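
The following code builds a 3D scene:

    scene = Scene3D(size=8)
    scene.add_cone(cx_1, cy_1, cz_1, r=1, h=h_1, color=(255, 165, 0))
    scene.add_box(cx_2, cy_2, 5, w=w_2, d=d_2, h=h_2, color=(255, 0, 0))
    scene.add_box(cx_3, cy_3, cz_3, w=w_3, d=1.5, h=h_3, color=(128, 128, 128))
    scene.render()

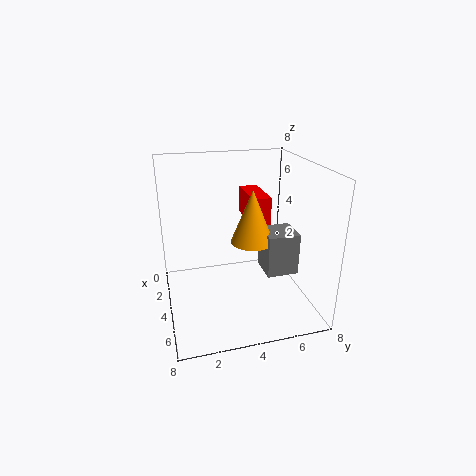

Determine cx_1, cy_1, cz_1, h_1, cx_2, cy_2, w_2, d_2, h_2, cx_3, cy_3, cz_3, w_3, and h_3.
cx_1 = 6.5; cy_1 = 4; cz_1 = 5; h_1 = 2.5; cx_2 = 2.5; cy_2 = 4.5; w_2 = 2.5; d_2 = 1; h_2 = 1.5; cx_3 = 6; cy_3 = 4.5; cz_3 = 3.5; w_3 = 1.5; h_3 = 2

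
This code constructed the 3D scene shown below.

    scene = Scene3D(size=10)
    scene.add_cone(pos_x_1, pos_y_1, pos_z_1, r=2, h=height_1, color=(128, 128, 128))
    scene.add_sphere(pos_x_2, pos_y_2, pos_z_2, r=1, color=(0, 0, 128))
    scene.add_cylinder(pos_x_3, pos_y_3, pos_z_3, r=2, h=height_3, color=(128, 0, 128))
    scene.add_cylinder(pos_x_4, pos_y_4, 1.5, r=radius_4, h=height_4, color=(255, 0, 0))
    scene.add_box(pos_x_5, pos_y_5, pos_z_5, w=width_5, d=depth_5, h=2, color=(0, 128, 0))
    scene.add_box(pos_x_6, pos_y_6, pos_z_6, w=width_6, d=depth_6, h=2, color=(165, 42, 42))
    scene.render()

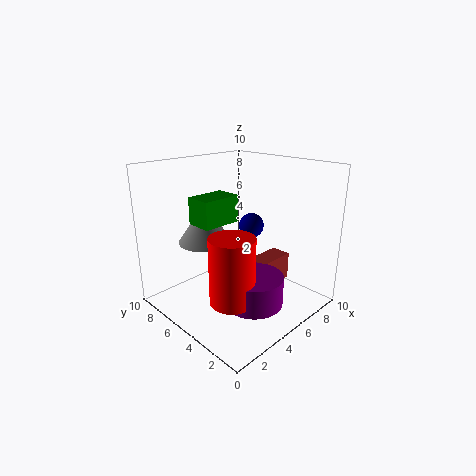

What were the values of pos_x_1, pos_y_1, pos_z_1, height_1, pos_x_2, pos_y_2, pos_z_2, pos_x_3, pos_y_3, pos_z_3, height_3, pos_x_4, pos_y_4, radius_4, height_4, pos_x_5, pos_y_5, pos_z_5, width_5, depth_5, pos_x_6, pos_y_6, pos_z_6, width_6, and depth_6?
pos_x_1 = 4.5; pos_y_1 = 8; pos_z_1 = 4; height_1 = 3; pos_x_2 = 8.5; pos_y_2 = 7; pos_z_2 = 4.5; pos_x_3 = 4.5; pos_y_3 = 3; pos_z_3 = 1; height_3 = 2; pos_x_4 = 3; pos_y_4 = 3.5; radius_4 = 1.5; height_4 = 4.5; pos_x_5 = 3.5; pos_y_5 = 6.5; pos_z_5 = 5.5; width_5 = 3; depth_5 = 2; pos_x_6 = 6; pos_y_6 = 3.5; pos_z_6 = 1; width_6 = 3; depth_6 = 1.5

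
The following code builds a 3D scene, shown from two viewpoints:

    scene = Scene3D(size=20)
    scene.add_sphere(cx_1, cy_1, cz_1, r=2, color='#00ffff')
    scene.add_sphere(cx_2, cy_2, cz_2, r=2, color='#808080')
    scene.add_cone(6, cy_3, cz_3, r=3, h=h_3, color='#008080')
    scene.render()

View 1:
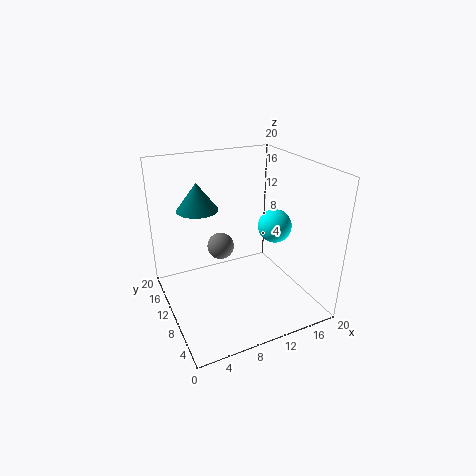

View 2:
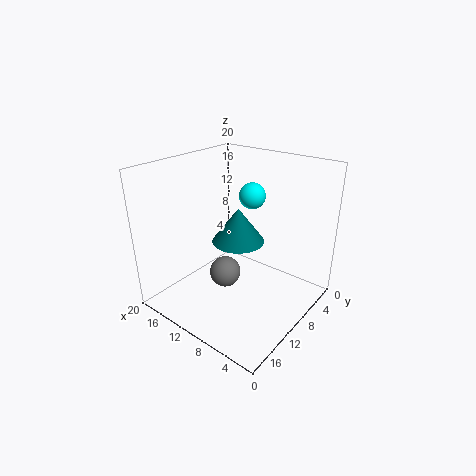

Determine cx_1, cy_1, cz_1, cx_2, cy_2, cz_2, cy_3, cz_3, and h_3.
cx_1 = 12; cy_1 = 4; cz_1 = 14; cx_2 = 9; cy_2 = 14; cz_2 = 7; cy_3 = 15; cz_3 = 13; h_3 = 4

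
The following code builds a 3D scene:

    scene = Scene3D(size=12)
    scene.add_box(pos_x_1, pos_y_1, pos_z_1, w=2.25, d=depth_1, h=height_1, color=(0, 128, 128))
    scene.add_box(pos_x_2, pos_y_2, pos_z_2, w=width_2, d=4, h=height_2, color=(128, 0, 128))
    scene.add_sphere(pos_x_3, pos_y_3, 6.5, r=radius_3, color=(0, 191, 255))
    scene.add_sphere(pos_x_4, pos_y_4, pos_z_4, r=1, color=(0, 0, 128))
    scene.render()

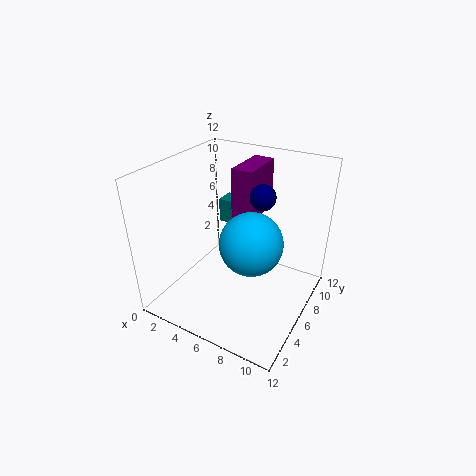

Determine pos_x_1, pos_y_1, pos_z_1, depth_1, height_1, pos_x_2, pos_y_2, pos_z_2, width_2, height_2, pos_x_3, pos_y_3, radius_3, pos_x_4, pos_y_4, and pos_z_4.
pos_x_1 = 2.25
pos_y_1 = 9
pos_z_1 = 5.25
depth_1 = 1.75
height_1 = 2.25
pos_x_2 = 5.25
pos_y_2 = 6.25
pos_z_2 = 7.5
width_2 = 1.75
height_2 = 4.25
pos_x_3 = 7.75
pos_y_3 = 5
radius_3 = 2.5
pos_x_4 = 8
pos_y_4 = 6.25
pos_z_4 = 10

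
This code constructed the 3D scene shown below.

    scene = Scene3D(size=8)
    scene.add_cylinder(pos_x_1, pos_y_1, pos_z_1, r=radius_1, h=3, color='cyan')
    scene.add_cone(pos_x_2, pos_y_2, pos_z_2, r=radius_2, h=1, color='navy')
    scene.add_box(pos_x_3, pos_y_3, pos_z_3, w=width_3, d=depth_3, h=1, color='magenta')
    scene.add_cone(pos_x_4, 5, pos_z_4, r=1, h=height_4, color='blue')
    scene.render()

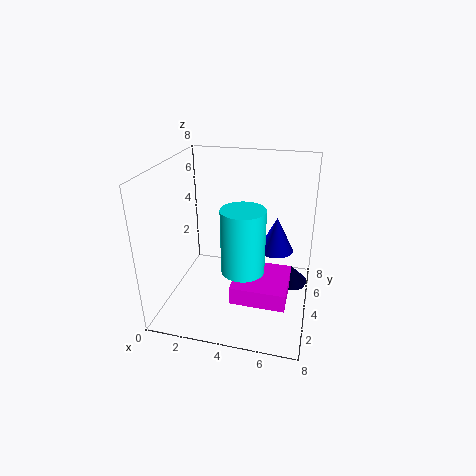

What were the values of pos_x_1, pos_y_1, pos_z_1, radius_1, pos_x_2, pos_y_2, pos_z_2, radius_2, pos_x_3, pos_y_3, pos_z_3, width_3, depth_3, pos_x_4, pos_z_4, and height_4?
pos_x_1 = 5
pos_y_1 = 1
pos_z_1 = 4
radius_1 = 1
pos_x_2 = 7
pos_y_2 = 5
pos_z_2 = 1
radius_2 = 1
pos_x_3 = 4
pos_y_3 = 2
pos_z_3 = 1
width_3 = 3
depth_3 = 3
pos_x_4 = 6
pos_z_4 = 3
height_4 = 2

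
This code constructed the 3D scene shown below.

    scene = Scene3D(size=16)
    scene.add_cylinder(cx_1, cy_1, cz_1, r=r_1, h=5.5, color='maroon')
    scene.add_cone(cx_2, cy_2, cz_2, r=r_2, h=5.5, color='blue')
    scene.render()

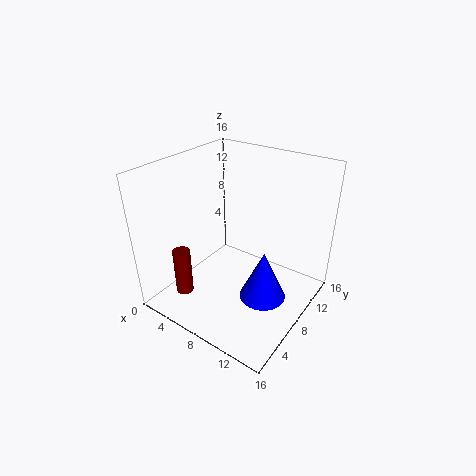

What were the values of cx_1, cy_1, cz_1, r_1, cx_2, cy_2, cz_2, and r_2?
cx_1 = 3, cy_1 = 4, cz_1 = 1, r_1 = 1, cx_2 = 12, cy_2 = 7, cz_2 = 2.5, r_2 = 2.5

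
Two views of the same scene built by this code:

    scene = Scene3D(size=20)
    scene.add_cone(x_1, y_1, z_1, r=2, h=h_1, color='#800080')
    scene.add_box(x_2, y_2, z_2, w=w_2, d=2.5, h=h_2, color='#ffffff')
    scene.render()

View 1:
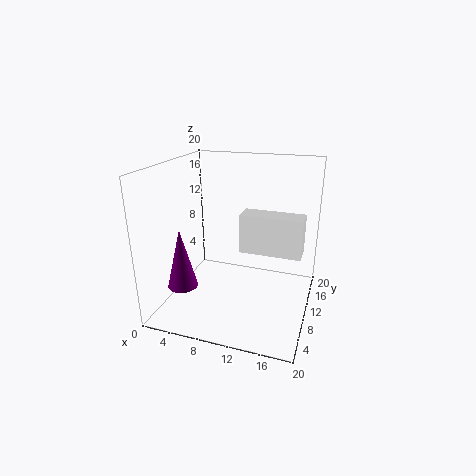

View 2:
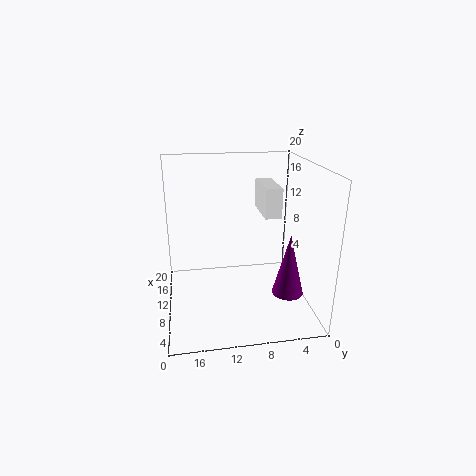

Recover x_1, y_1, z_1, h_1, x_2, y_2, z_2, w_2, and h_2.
x_1 = 4; y_1 = 4.5; z_1 = 4.5; h_1 = 8; x_2 = 12.5; y_2 = 3; z_2 = 11.5; w_2 = 7; h_2 = 4.5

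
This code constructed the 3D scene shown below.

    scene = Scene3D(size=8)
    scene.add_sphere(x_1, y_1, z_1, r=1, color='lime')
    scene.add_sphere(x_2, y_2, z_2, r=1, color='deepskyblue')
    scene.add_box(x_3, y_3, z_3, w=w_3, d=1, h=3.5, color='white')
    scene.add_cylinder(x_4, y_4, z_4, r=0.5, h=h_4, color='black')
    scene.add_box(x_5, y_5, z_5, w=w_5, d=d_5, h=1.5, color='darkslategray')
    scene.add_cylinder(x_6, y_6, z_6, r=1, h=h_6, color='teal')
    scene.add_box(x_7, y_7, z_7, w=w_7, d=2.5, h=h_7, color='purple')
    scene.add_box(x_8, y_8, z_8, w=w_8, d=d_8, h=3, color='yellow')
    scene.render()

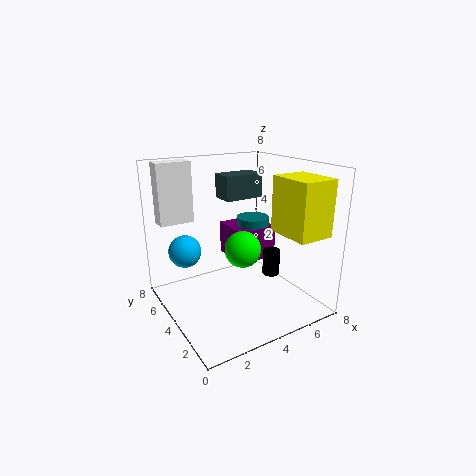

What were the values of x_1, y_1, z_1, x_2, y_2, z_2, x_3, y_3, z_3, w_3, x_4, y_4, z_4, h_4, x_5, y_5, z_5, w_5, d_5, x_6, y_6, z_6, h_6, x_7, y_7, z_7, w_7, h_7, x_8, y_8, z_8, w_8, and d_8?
x_1 = 4, y_1 = 3.5, z_1 = 3.5, x_2 = 2, y_2 = 7, z_2 = 2.5, x_3 = 0.5, y_3 = 6.5, z_3 = 4.5, w_3 = 2, x_4 = 6, y_4 = 3.5, z_4 = 1.5, h_4 = 1.5, x_5 = 4.5, y_5 = 6, z_5 = 5.5, w_5 = 2.5, d_5 = 1.5, x_6 = 6, y_6 = 5.5, z_6 = 3, h_6 = 1.5, x_7 = 4.5, y_7 = 4.5, z_7 = 2, w_7 = 2.5, h_7 = 2, x_8 = 5.5, y_8 = 0.5, z_8 = 4.5, w_8 = 2, d_8 = 2.5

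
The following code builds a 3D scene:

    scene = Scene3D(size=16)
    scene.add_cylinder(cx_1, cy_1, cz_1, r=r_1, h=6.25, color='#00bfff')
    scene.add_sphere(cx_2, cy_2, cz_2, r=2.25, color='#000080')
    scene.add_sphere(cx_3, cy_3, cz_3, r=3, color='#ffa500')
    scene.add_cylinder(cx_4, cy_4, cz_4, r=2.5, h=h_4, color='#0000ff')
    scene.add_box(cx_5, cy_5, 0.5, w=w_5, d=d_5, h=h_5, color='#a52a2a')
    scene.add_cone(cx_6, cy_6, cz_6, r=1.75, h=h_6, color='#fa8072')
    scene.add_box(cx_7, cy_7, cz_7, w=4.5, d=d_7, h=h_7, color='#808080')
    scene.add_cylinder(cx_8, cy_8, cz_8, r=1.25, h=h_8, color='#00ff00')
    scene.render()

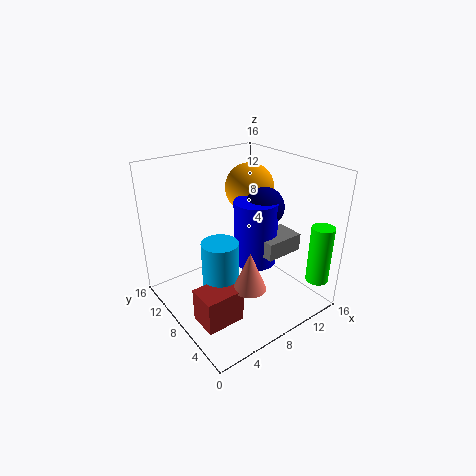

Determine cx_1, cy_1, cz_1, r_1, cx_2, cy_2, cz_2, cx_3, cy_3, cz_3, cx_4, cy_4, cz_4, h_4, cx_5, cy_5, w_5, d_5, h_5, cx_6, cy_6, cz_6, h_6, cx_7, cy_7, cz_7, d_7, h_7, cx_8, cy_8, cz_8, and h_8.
cx_1 = 5.25; cy_1 = 7.5; cz_1 = 2.25; r_1 = 2; cx_2 = 11.75; cy_2 = 8; cz_2 = 10.75; cx_3 = 12.75; cy_3 = 12; cz_3 = 11.75; cx_4 = 10.5; cy_4 = 8; cz_4 = 4.25; h_4 = 7.5; cx_5 = 1.5; cy_5 = 4; w_5 = 4.25; d_5 = 3.25; h_5 = 3.75; cx_6 = 6.75; cy_6 = 4.25; cz_6 = 4; h_6 = 4.25; cx_7 = 9.75; cy_7 = 4.5; cz_7 = 6; d_7 = 3.25; h_7 = 2; cx_8 = 14.25; cy_8 = 1.5; cz_8 = 3.5; h_8 = 6.5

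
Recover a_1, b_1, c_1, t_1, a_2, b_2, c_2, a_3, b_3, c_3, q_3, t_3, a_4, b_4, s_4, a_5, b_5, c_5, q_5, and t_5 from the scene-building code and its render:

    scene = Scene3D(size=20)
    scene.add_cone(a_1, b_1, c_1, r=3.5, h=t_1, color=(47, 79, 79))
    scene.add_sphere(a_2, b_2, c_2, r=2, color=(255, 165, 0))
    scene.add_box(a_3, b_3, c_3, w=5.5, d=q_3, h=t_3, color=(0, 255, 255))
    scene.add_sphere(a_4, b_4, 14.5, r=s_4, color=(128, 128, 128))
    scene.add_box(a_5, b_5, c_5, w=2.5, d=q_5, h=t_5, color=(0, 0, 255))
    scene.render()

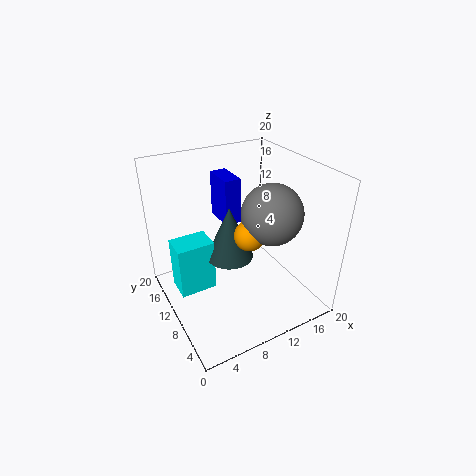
a_1 = 10
b_1 = 12.5
c_1 = 5.5
t_1 = 8
a_2 = 10
b_2 = 7
c_2 = 12
a_3 = 2
b_3 = 12.5
c_3 = 0.5
q_3 = 4
t_3 = 8
a_4 = 13
b_4 = 6.5
s_4 = 4
a_5 = 10.5
b_5 = 14.5
c_5 = 9.5
q_5 = 5
t_5 = 7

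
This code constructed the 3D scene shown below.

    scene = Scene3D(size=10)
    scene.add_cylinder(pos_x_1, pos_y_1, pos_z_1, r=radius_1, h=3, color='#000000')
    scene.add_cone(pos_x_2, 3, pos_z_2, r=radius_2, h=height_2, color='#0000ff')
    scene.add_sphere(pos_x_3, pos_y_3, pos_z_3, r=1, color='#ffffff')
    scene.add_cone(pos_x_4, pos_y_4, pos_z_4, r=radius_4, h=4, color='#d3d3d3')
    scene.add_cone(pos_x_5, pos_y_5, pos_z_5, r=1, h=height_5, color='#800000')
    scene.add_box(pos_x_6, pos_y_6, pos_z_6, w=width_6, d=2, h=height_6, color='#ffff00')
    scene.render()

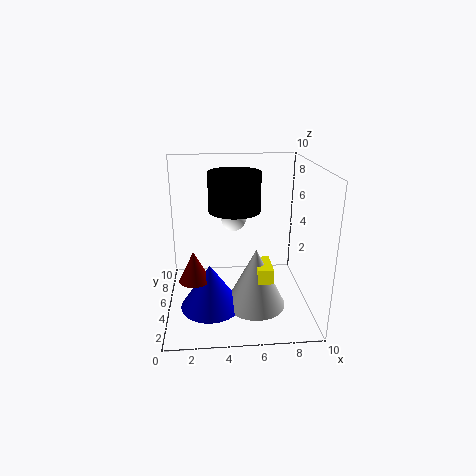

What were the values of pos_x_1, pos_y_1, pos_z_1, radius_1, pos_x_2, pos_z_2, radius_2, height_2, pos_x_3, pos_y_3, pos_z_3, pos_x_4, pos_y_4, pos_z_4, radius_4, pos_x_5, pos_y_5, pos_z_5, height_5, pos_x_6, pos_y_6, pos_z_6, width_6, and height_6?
pos_x_1 = 5, pos_y_1 = 8, pos_z_1 = 6, radius_1 = 2, pos_x_2 = 3, pos_z_2 = 1, radius_2 = 2, height_2 = 3, pos_x_3 = 5, pos_y_3 = 9, pos_z_3 = 5, pos_x_4 = 6, pos_y_4 = 3, pos_z_4 = 1, radius_4 = 2, pos_x_5 = 2, pos_y_5 = 3, pos_z_5 = 3, height_5 = 2, pos_x_6 = 6, pos_y_6 = 2, pos_z_6 = 3, width_6 = 1, height_6 = 1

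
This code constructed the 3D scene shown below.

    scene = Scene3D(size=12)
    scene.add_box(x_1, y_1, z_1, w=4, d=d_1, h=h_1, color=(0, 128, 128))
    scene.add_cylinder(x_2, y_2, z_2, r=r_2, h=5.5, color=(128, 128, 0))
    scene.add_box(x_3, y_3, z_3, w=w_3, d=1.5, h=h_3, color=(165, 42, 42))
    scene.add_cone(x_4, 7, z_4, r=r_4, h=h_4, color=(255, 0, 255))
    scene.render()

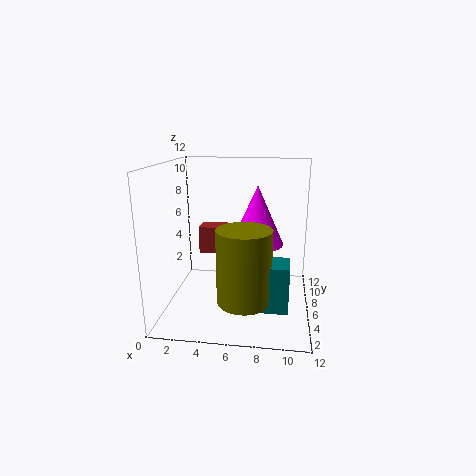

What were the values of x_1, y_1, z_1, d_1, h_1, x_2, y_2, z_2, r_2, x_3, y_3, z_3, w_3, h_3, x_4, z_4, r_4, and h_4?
x_1 = 6.25
y_1 = 1.25
z_1 = 2
d_1 = 2.25
h_1 = 3.5
x_2 = 7
y_2 = 2
z_2 = 2.5
r_2 = 2
x_3 = 3.5
y_3 = 3
z_3 = 5.75
w_3 = 2.75
h_3 = 2
x_4 = 7.5
z_4 = 5.25
r_4 = 2.25
h_4 = 5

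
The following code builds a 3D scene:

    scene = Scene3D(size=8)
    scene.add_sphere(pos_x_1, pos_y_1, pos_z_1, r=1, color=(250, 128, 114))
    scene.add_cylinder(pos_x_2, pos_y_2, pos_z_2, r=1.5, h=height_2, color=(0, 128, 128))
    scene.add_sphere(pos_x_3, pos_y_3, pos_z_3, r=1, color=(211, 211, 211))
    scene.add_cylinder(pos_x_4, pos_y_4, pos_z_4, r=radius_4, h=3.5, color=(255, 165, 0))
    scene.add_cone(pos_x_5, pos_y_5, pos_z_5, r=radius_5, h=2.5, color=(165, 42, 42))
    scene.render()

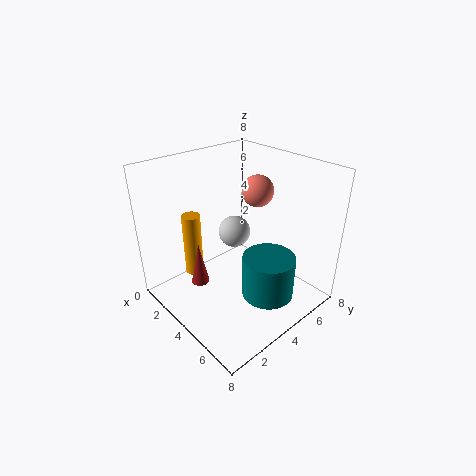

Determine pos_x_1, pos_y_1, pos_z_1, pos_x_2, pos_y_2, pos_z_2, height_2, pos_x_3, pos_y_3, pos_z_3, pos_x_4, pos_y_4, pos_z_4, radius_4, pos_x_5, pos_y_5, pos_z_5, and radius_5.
pos_x_1 = 2.5; pos_y_1 = 7; pos_z_1 = 5.5; pos_x_2 = 5.5; pos_y_2 = 5; pos_z_2 = 0.5; height_2 = 2.5; pos_x_3 = 2; pos_y_3 = 5.5; pos_z_3 = 3; pos_x_4 = 2.5; pos_y_4 = 2; pos_z_4 = 2; radius_4 = 0.5; pos_x_5 = 3; pos_y_5 = 2; pos_z_5 = 1.5; radius_5 = 0.5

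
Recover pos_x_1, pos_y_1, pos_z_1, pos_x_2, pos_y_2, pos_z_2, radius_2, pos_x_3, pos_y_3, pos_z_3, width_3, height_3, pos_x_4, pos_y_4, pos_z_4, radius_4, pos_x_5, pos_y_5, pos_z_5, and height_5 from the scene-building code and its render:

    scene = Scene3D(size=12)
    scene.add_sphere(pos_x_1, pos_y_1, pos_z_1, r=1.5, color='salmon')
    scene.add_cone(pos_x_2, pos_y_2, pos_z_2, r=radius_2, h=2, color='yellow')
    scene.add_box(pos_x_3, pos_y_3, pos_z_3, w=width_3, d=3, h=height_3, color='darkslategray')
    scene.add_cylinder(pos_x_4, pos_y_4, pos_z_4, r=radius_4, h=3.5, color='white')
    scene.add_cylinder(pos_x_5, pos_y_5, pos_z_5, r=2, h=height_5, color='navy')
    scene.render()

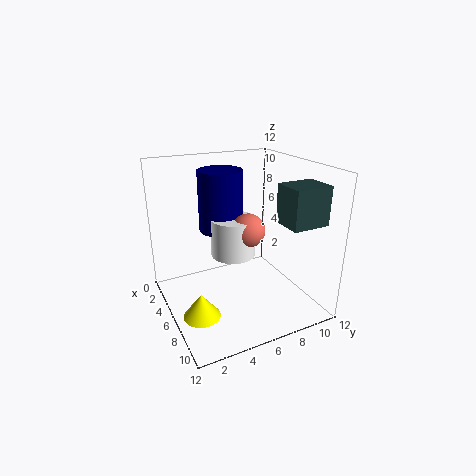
pos_x_1 = 5; pos_y_1 = 7.5; pos_z_1 = 6; pos_x_2 = 7.5; pos_y_2 = 2; pos_z_2 = 0.5; radius_2 = 1.5; pos_x_3 = 8.5; pos_y_3 = 8; pos_z_3 = 8; width_3 = 2.5; height_3 = 3; pos_x_4 = 4; pos_y_4 = 6.5; pos_z_4 = 3.5; radius_4 = 2; pos_x_5 = 2.5; pos_y_5 = 6; pos_z_5 = 5.5; height_5 = 5.5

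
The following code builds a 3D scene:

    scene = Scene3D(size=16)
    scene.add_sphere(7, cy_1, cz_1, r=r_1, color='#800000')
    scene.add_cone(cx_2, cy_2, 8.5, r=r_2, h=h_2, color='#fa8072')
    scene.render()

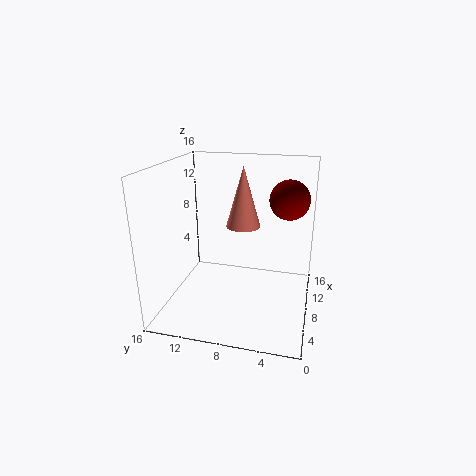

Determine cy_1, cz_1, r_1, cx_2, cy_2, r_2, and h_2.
cy_1 = 2.5, cz_1 = 13, r_1 = 2, cx_2 = 10.5, cy_2 = 8, r_2 = 2, h_2 = 7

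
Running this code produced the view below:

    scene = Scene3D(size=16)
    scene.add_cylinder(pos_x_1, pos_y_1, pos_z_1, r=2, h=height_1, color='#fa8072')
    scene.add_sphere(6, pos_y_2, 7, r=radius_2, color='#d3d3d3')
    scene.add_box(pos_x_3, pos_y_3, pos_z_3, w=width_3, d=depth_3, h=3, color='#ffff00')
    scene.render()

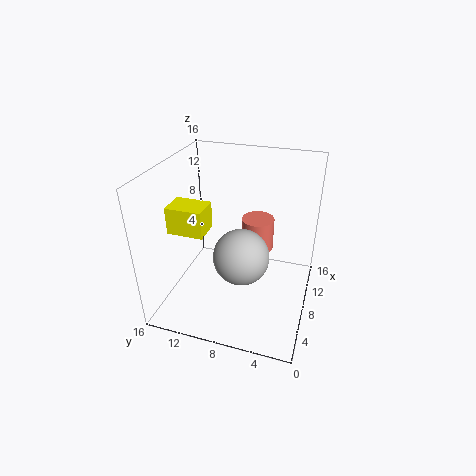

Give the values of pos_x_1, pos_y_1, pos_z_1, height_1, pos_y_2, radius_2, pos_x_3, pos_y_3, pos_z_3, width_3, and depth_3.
pos_x_1 = 13; pos_y_1 = 7; pos_z_1 = 4; height_1 = 4; pos_y_2 = 7; radius_2 = 3; pos_x_3 = 5; pos_y_3 = 11; pos_z_3 = 9; width_3 = 3; depth_3 = 4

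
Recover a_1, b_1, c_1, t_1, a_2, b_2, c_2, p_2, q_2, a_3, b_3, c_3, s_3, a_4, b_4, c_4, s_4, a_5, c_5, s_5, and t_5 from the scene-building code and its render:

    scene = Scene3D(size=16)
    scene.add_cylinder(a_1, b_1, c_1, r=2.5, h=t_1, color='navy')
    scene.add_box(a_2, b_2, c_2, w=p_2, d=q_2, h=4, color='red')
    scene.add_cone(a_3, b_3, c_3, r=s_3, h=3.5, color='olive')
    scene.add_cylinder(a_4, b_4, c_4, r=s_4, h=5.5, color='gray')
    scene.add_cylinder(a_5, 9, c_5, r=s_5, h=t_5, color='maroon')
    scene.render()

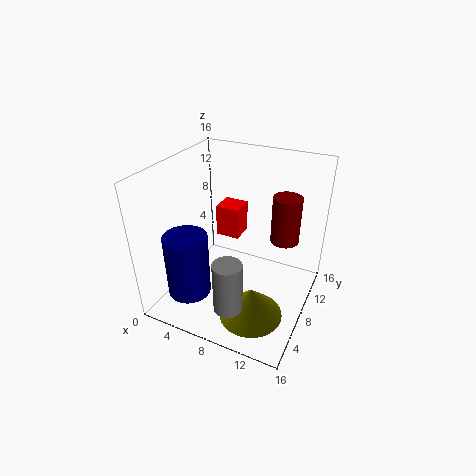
a_1 = 3
b_1 = 5
c_1 = 1
t_1 = 7.5
a_2 = 3
b_2 = 12
c_2 = 5
p_2 = 3
q_2 = 3
a_3 = 11
b_3 = 5
c_3 = 0.5
s_3 = 3.5
a_4 = 9.5
b_4 = 2.5
c_4 = 3
s_4 = 1.5
a_5 = 13
c_5 = 8.5
s_5 = 1.5
t_5 = 5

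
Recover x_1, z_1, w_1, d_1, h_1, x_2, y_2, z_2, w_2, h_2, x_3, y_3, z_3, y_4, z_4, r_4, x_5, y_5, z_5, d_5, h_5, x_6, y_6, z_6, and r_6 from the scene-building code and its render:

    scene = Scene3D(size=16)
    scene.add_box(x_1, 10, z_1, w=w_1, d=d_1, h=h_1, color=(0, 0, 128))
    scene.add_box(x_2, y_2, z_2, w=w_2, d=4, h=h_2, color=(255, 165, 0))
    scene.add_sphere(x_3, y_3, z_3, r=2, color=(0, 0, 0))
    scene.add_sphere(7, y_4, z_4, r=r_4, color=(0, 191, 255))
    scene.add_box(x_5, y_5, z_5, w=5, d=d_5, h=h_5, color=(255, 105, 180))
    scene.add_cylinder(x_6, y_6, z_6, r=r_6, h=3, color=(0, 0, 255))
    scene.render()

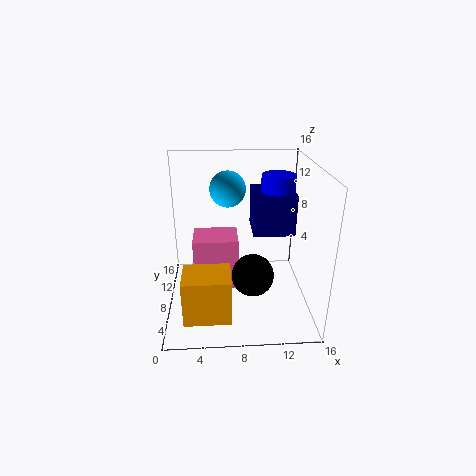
x_1 = 10, z_1 = 7, w_1 = 5, d_1 = 5, h_1 = 5, x_2 = 2, y_2 = 2, z_2 = 1, w_2 = 5, h_2 = 5, x_3 = 9, y_3 = 2, z_3 = 7, y_4 = 10, z_4 = 13, r_4 = 2, x_5 = 3, y_5 = 7, z_5 = 2, d_5 = 4, h_5 = 6, x_6 = 13, y_6 = 12, z_6 = 11, r_6 = 2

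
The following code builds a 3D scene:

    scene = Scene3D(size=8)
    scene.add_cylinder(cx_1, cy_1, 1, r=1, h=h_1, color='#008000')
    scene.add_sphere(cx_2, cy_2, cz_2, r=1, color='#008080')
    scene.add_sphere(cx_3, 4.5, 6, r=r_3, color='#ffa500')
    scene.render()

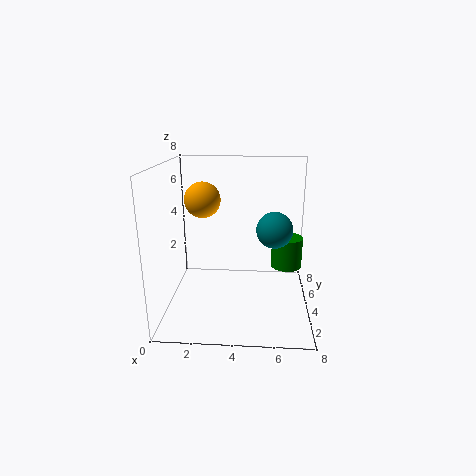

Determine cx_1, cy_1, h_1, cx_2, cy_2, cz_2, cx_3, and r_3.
cx_1 = 7; cy_1 = 7; h_1 = 2; cx_2 = 6; cy_2 = 4; cz_2 = 4.5; cx_3 = 2; r_3 = 1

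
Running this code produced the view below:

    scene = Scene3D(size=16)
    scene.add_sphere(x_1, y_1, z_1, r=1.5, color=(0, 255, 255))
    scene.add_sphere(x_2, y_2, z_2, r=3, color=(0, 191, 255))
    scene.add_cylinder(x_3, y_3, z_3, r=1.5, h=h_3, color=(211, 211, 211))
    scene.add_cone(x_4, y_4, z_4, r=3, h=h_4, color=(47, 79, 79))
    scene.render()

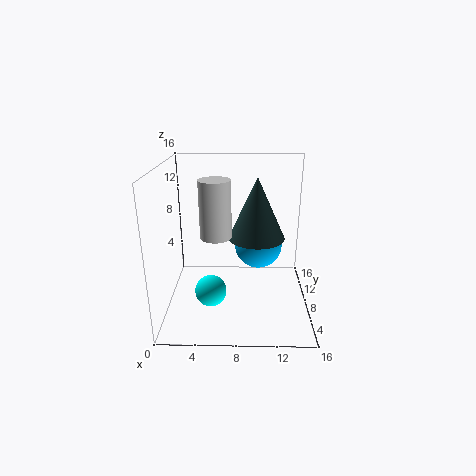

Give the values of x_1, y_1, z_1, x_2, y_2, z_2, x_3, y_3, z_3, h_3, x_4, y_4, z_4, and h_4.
x_1 = 5.5
y_1 = 2
z_1 = 5
x_2 = 10.5
y_2 = 13
z_2 = 5
x_3 = 6
y_3 = 3.5
z_3 = 10
h_3 = 5.5
x_4 = 10
y_4 = 7
z_4 = 8.5
h_4 = 6.5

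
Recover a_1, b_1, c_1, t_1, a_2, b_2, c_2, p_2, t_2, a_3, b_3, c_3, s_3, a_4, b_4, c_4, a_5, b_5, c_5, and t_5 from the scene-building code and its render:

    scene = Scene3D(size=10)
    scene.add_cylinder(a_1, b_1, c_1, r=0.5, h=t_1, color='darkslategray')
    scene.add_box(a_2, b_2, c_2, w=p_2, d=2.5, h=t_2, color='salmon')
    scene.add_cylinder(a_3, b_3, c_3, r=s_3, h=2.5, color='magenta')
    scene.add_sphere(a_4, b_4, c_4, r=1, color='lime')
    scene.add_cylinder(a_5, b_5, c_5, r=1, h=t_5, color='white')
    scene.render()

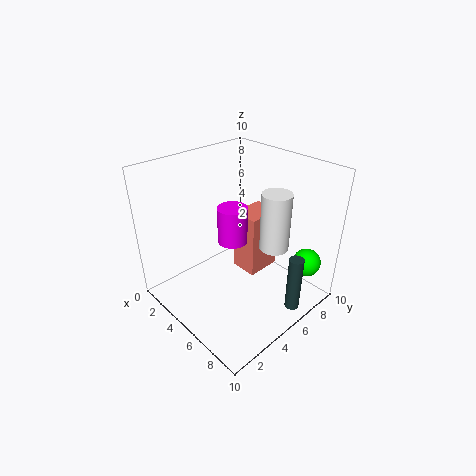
a_1 = 9
b_1 = 6.5
c_1 = 0.5
t_1 = 4
a_2 = 4
b_2 = 5.5
c_2 = 2
p_2 = 2
t_2 = 4.5
a_3 = 5
b_3 = 4.5
c_3 = 5
s_3 = 1
a_4 = 8.5
b_4 = 8.5
c_4 = 3
a_5 = 7
b_5 = 6.5
c_5 = 4.5
t_5 = 4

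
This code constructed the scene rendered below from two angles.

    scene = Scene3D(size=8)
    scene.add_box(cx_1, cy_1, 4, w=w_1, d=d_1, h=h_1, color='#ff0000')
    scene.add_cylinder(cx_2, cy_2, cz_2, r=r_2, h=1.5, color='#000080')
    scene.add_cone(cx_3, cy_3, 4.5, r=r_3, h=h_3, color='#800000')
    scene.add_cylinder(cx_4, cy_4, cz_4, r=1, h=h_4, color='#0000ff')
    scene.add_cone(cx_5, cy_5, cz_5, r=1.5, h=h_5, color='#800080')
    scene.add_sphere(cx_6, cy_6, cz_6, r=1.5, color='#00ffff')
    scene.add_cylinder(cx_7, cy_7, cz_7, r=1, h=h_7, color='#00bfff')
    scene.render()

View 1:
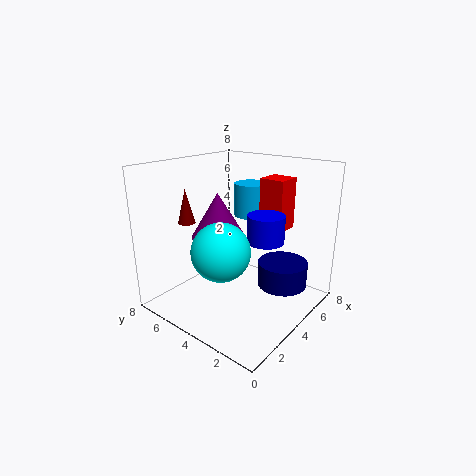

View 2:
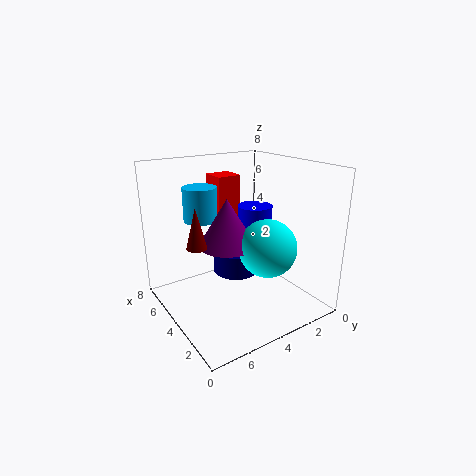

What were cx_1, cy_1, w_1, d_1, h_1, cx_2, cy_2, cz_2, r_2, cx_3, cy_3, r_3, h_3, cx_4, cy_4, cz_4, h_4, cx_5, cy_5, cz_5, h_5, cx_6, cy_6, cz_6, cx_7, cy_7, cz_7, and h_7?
cx_1 = 6; cy_1 = 2.5; w_1 = 1.5; d_1 = 1.5; h_1 = 3; cx_2 = 6.5; cy_2 = 2.5; cz_2 = 0.5; r_2 = 1.5; cx_3 = 3; cy_3 = 7; r_3 = 0.5; h_3 = 2; cx_4 = 4.5; cy_4 = 2.5; cz_4 = 4; h_4 = 1.5; cx_5 = 3.5; cy_5 = 5; cz_5 = 4; h_5 = 2.5; cx_6 = 2; cy_6 = 3.5; cz_6 = 4; cx_7 = 6.5; cy_7 = 5; cz_7 = 4.5; h_7 = 2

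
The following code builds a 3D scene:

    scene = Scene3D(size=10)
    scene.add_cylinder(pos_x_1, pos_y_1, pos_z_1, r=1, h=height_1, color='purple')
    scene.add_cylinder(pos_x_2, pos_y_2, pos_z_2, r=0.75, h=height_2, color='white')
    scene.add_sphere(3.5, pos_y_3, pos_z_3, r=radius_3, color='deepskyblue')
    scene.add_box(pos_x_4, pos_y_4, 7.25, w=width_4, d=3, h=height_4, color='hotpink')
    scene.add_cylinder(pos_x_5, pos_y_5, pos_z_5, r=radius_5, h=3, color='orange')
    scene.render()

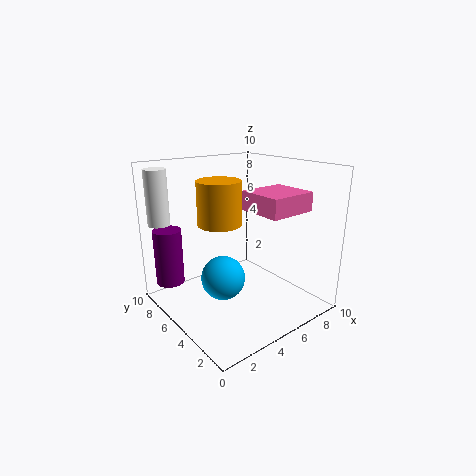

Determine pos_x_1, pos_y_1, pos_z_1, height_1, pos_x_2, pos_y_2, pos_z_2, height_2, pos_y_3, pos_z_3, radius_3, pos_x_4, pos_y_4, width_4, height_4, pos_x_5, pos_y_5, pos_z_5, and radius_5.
pos_x_1 = 1.25; pos_y_1 = 8.25; pos_z_1 = 1.5; height_1 = 4; pos_x_2 = 0.75; pos_y_2 = 8.25; pos_z_2 = 6; height_2 = 3.75; pos_y_3 = 4.75; pos_z_3 = 2.5; radius_3 = 1.5; pos_x_4 = 4.75; pos_y_4 = 1.25; width_4 = 3.25; height_4 = 1.25; pos_x_5 = 4; pos_y_5 = 5.75; pos_z_5 = 6; radius_5 = 1.5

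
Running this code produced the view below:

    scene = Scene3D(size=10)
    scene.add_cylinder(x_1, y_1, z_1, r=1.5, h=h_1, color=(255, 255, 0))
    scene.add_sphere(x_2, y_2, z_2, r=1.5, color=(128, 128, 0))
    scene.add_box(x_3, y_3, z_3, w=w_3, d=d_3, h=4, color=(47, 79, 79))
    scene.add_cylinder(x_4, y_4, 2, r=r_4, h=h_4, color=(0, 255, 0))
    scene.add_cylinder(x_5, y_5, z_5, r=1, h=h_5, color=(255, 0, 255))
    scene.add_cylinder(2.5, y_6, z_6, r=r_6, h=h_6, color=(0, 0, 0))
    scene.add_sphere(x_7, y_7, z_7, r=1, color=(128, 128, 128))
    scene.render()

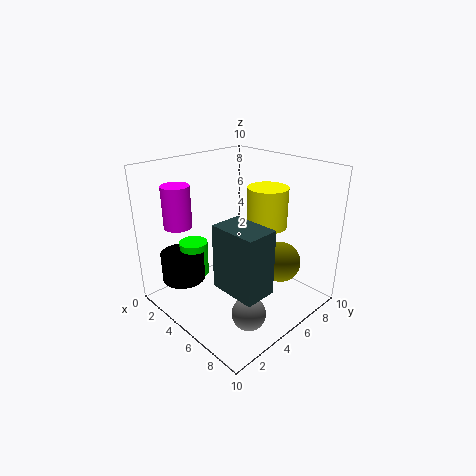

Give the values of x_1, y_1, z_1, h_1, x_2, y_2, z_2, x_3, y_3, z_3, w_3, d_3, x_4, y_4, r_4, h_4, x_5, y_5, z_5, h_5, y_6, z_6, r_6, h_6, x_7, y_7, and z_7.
x_1 = 5, y_1 = 8, z_1 = 5, h_1 = 3, x_2 = 6.5, y_2 = 8, z_2 = 2.5, x_3 = 6.5, y_3 = 1.5, z_3 = 3.5, w_3 = 3, d_3 = 2, x_4 = 2.5, y_4 = 3, r_4 = 1, h_4 = 2.5, x_5 = 1.5, y_5 = 2.5, z_5 = 5.5, h_5 = 3, y_6 = 2, z_6 = 2, r_6 = 1.5, h_6 = 2, x_7 = 9, y_7 = 2, z_7 = 2.5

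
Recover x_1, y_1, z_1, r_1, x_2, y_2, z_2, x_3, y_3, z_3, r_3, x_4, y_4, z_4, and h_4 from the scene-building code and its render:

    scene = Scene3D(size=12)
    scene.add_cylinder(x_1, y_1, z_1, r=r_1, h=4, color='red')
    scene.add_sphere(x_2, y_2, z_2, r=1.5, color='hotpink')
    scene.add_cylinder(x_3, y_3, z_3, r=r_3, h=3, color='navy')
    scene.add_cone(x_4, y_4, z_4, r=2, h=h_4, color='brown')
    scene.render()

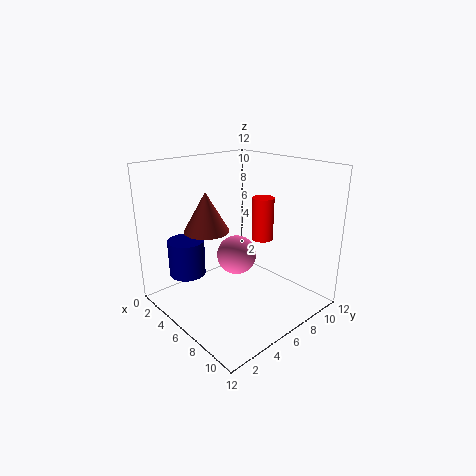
x_1 = 5; y_1 = 10; z_1 = 4.5; r_1 = 1; x_2 = 7.5; y_2 = 4.5; z_2 = 5.5; x_3 = 3.5; y_3 = 2.5; z_3 = 3; r_3 = 1.5; x_4 = 3; y_4 = 5; z_4 = 6; h_4 = 3.5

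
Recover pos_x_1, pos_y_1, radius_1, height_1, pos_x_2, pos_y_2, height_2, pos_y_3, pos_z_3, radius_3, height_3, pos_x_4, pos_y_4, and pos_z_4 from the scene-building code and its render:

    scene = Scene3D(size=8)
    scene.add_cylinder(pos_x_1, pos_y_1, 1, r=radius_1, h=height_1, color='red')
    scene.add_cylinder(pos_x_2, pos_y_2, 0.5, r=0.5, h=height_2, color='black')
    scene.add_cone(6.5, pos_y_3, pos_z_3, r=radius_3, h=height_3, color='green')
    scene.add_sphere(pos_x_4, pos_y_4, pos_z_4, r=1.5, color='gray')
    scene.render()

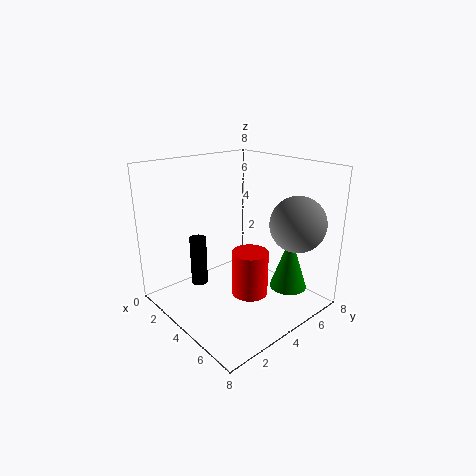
pos_x_1 = 5, pos_y_1 = 4, radius_1 = 1, height_1 = 2.5, pos_x_2 = 1.5, pos_y_2 = 3, height_2 = 3, pos_y_3 = 5.5, pos_z_3 = 1.5, radius_3 = 1, height_3 = 3, pos_x_4 = 6.5, pos_y_4 = 6, pos_z_4 = 5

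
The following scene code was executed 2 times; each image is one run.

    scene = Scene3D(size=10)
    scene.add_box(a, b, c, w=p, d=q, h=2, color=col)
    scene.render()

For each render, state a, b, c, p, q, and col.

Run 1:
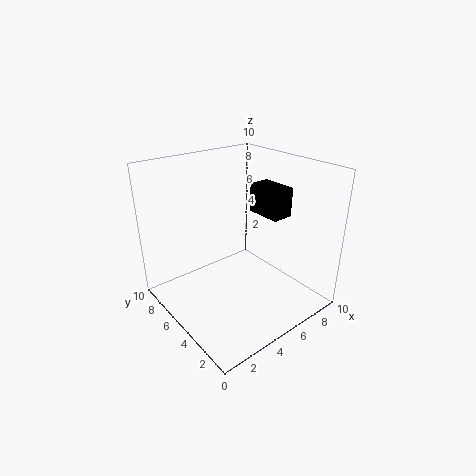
a = 6.5, b = 3, c = 6.5, p = 1.5, q = 2.5, col = 'black'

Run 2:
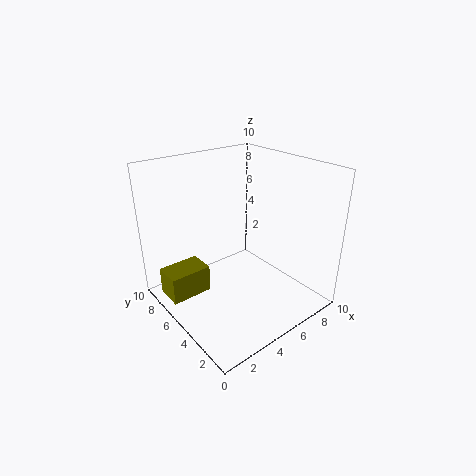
a = 0.5, b = 6.5, c = 0.5, p = 3, q = 2, col = 'olive'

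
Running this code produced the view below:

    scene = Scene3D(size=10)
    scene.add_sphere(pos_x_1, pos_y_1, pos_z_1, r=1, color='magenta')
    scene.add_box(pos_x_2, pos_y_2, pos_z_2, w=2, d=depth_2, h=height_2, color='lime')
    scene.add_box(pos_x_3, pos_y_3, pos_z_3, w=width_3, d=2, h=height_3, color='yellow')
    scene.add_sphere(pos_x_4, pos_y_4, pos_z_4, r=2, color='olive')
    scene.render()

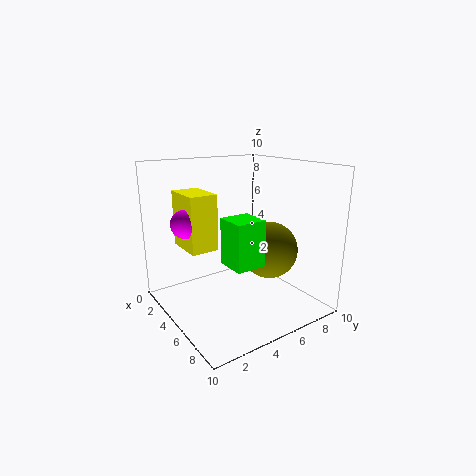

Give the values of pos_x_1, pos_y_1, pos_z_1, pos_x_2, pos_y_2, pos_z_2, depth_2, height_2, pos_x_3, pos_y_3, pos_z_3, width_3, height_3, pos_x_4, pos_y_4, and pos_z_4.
pos_x_1 = 3, pos_y_1 = 2, pos_z_1 = 6, pos_x_2 = 6, pos_y_2 = 3, pos_z_2 = 4, depth_2 = 2, height_2 = 3, pos_x_3 = 1, pos_y_3 = 2, pos_z_3 = 4, width_3 = 3, height_3 = 4, pos_x_4 = 6, pos_y_4 = 7, pos_z_4 = 4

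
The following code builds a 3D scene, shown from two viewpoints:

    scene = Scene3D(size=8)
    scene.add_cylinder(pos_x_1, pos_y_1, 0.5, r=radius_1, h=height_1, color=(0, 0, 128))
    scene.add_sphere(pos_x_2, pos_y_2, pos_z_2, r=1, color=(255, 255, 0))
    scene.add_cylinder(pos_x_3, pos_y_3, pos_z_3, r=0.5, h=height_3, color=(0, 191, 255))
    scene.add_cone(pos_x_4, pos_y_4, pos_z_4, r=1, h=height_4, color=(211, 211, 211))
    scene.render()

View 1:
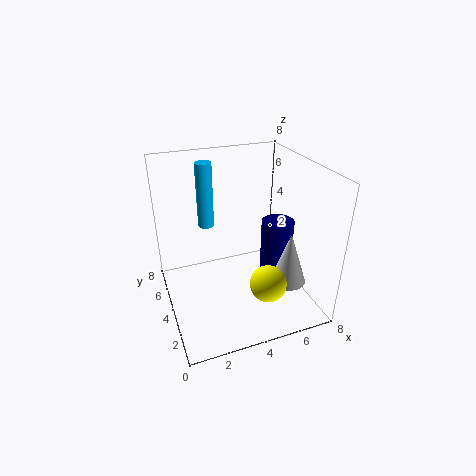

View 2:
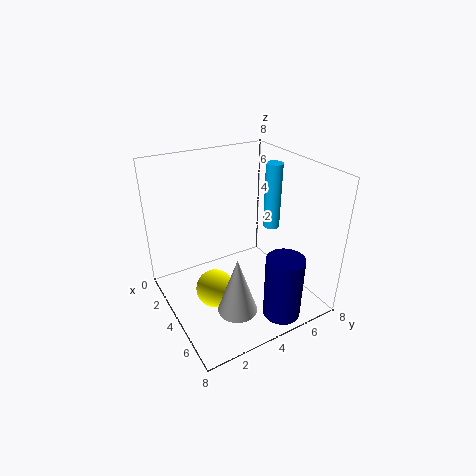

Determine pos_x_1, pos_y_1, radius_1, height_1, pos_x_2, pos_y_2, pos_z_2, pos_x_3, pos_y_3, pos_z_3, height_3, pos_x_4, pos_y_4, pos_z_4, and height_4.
pos_x_1 = 7; pos_y_1 = 5; radius_1 = 1; height_1 = 3.5; pos_x_2 = 5; pos_y_2 = 2; pos_z_2 = 2; pos_x_3 = 3; pos_y_3 = 7; pos_z_3 = 3.5; height_3 = 4; pos_x_4 = 6.5; pos_y_4 = 2.5; pos_z_4 = 1.5; height_4 = 3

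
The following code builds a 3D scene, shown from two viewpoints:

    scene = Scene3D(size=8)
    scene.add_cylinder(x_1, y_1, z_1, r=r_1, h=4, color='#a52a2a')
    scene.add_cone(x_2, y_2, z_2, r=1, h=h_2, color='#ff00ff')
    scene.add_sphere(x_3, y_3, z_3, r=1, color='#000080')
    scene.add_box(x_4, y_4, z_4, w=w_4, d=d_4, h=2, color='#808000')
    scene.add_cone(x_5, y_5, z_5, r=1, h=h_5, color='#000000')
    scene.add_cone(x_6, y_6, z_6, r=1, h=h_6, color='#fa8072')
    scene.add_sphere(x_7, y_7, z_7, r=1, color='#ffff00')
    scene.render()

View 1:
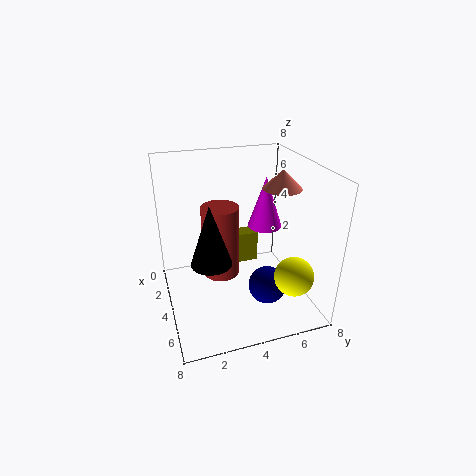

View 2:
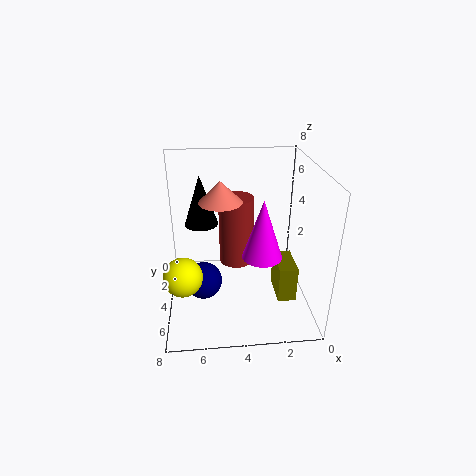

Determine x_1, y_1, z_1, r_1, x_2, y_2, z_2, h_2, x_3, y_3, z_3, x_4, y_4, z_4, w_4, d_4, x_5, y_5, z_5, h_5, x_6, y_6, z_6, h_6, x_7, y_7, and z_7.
x_1 = 4
y_1 = 3
z_1 = 2
r_1 = 1
x_2 = 3
y_2 = 6
z_2 = 4
h_2 = 3
x_3 = 6
y_3 = 5
z_3 = 2
x_4 = 1
y_4 = 4
z_4 = 1
w_4 = 1
d_4 = 2
x_5 = 6
y_5 = 2
z_5 = 4
h_5 = 3
x_6 = 5
y_6 = 6
z_6 = 7
h_6 = 1
x_7 = 7
y_7 = 6
z_7 = 3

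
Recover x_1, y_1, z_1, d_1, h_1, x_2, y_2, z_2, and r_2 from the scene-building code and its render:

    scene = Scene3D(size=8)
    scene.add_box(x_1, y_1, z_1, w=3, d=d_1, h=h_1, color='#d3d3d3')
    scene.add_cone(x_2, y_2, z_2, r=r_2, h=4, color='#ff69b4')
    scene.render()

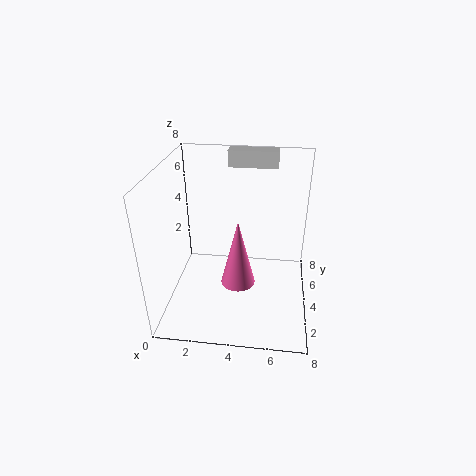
x_1 = 3; y_1 = 7; z_1 = 7; d_1 = 1; h_1 = 1; x_2 = 4; y_2 = 4; z_2 = 1; r_2 = 1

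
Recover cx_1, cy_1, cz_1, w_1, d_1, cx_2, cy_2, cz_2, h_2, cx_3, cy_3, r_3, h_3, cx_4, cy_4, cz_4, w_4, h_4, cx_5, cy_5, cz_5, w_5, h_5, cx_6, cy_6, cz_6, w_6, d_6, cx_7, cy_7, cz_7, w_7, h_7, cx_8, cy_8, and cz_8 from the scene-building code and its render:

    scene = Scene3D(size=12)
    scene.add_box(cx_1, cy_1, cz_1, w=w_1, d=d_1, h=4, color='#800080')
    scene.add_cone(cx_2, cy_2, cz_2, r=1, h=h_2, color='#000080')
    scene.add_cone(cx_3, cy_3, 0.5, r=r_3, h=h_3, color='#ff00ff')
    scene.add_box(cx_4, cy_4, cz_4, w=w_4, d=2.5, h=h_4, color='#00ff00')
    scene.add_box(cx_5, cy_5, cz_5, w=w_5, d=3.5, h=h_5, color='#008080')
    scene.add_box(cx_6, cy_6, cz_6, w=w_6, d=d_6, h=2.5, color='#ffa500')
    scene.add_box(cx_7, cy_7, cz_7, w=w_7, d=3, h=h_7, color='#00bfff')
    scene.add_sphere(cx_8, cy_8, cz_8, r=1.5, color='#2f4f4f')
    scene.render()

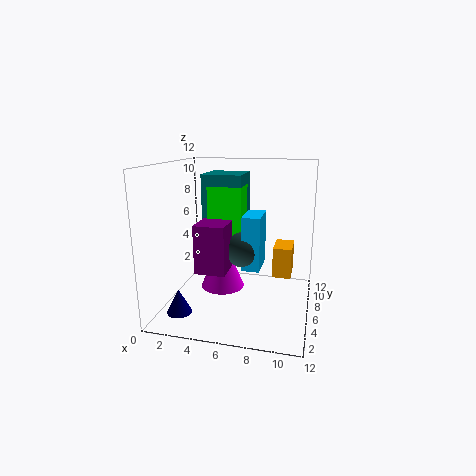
cx_1 = 3, cy_1 = 3.5, cz_1 = 3.5, w_1 = 2.5, d_1 = 2.5, cx_2 = 2, cy_2 = 2.5, cz_2 = 0.5, h_2 = 2, cx_3 = 4, cy_3 = 8, r_3 = 2, h_3 = 5, cx_4 = 3, cy_4 = 7, cz_4 = 5, w_4 = 3, h_4 = 5, cx_5 = 2.5, cy_5 = 7, cz_5 = 7, w_5 = 3.5, h_5 = 4, cx_6 = 9, cy_6 = 5.5, cz_6 = 3, w_6 = 1.5, d_6 = 2.5, cx_7 = 6.5, cy_7 = 5, cz_7 = 3.5, w_7 = 1.5, h_7 = 4.5, cx_8 = 6.5, cy_8 = 6, cz_8 = 5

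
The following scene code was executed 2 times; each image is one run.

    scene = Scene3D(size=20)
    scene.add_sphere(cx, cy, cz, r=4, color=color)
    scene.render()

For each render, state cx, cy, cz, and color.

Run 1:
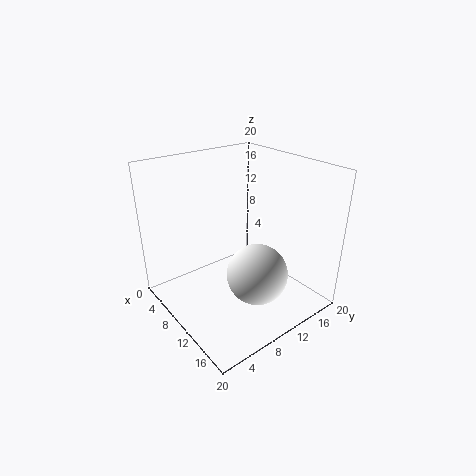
cx = 14.75
cy = 9.5
cz = 6.75
color = 'white'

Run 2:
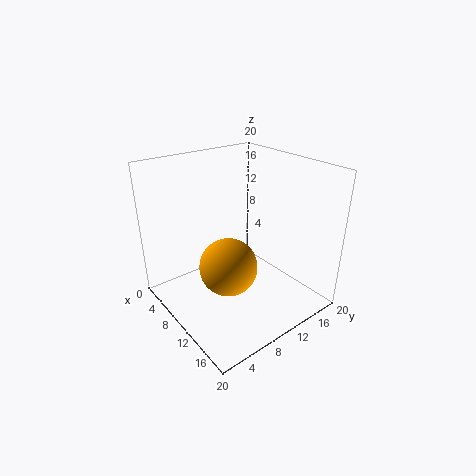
cx = 10.75
cy = 7.75
cz = 6.5
color = 'orange'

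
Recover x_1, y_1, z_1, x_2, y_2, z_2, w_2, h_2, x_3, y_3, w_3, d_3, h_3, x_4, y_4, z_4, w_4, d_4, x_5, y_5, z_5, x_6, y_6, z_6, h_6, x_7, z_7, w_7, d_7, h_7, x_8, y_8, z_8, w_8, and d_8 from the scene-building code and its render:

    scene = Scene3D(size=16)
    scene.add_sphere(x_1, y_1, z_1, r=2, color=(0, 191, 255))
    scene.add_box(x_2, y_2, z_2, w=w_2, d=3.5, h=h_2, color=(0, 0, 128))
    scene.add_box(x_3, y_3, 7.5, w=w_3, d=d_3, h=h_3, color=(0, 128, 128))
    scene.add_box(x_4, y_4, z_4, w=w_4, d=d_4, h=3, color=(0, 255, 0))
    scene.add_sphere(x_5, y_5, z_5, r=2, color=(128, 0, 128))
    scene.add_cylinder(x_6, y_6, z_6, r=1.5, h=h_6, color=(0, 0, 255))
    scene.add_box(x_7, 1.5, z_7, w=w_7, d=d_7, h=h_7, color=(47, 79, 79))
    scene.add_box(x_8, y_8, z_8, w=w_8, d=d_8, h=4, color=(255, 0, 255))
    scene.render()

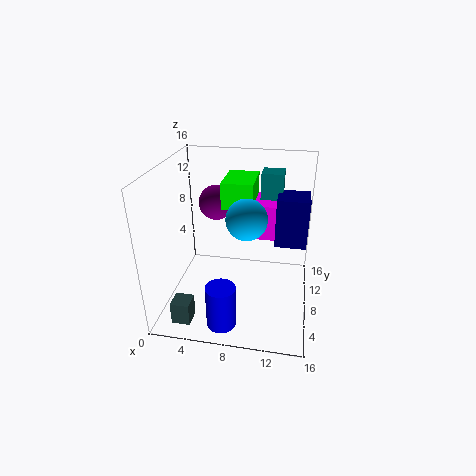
x_1 = 9.5, y_1 = 4.5, z_1 = 12, x_2 = 12, y_2 = 8.5, z_2 = 7, w_2 = 3.5, h_2 = 5.5, x_3 = 10, y_3 = 11, w_3 = 2.5, d_3 = 2.5, h_3 = 7, x_4 = 6, y_4 = 8.5, z_4 = 11, w_4 = 3.5, d_4 = 5, x_5 = 5, y_5 = 10.5, z_5 = 11, x_6 = 7.5, y_6 = 1.5, z_6 = 1.5, h_6 = 4.5, x_7 = 2, z_7 = 0.5, w_7 = 2, d_7 = 2, h_7 = 2.5, x_8 = 9.5, y_8 = 9, z_8 = 7.5, w_8 = 3, d_8 = 4.5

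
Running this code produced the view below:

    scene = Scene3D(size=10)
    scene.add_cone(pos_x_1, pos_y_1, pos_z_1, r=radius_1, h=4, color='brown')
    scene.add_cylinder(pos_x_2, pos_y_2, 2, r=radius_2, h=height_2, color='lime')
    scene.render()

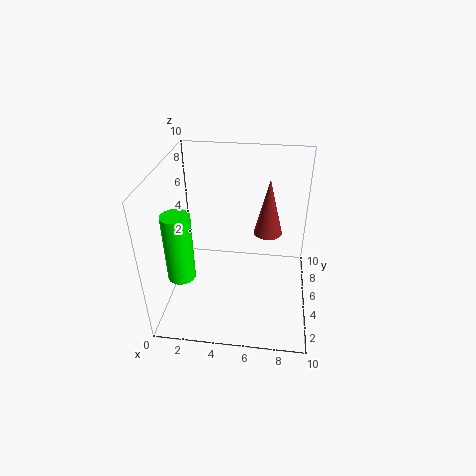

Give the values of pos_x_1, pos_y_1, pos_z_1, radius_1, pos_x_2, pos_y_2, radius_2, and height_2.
pos_x_1 = 7; pos_y_1 = 6; pos_z_1 = 5; radius_1 = 1; pos_x_2 = 1; pos_y_2 = 4; radius_2 = 1; height_2 = 5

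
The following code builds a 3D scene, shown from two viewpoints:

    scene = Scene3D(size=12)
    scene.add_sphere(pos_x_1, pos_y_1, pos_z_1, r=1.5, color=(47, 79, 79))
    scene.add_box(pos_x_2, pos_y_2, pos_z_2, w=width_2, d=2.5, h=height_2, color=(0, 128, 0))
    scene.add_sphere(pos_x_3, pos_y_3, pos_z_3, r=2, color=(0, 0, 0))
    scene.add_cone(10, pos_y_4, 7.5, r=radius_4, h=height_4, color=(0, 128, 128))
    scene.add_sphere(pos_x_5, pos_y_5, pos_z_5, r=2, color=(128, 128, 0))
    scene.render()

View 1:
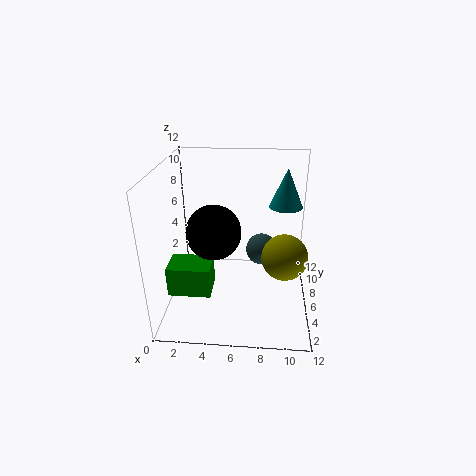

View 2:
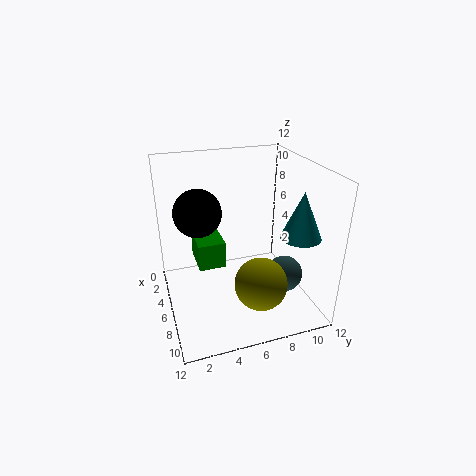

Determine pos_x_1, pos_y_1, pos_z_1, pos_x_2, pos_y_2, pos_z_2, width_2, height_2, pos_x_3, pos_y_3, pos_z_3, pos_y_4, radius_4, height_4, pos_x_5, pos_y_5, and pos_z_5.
pos_x_1 = 8
pos_y_1 = 9.5
pos_z_1 = 3
pos_x_2 = 0.5
pos_y_2 = 3
pos_z_2 = 2
width_2 = 3.5
height_2 = 2.5
pos_x_3 = 4.5
pos_y_3 = 3
pos_z_3 = 8
pos_y_4 = 9.5
radius_4 = 1.5
height_4 = 3.5
pos_x_5 = 10
pos_y_5 = 6.5
pos_z_5 = 4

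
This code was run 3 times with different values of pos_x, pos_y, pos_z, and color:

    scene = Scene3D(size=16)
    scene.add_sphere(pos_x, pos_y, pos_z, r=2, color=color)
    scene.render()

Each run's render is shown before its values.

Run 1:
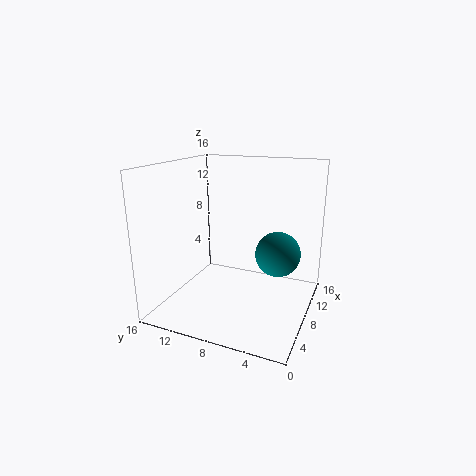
pos_x = 3; pos_y = 2; pos_z = 9; color = 'teal'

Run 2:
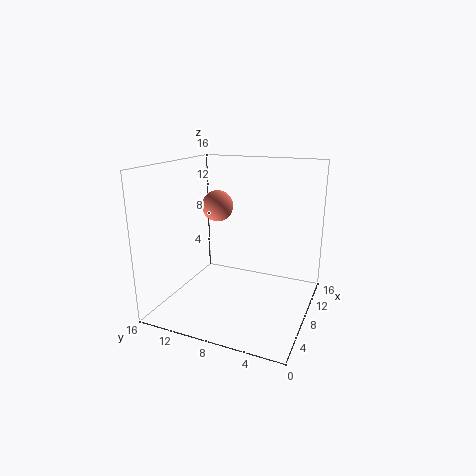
pos_x = 13; pos_y = 13; pos_z = 10; color = 'salmon'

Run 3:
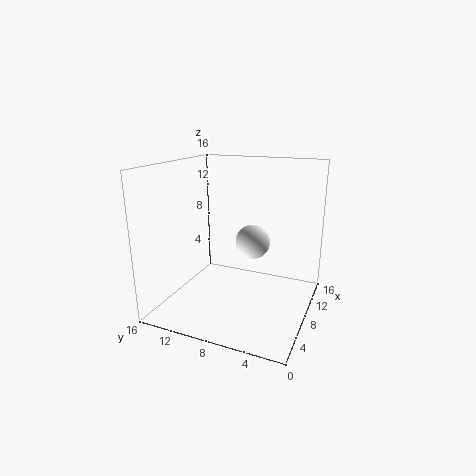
pos_x = 10; pos_y = 7; pos_z = 7; color = 'white'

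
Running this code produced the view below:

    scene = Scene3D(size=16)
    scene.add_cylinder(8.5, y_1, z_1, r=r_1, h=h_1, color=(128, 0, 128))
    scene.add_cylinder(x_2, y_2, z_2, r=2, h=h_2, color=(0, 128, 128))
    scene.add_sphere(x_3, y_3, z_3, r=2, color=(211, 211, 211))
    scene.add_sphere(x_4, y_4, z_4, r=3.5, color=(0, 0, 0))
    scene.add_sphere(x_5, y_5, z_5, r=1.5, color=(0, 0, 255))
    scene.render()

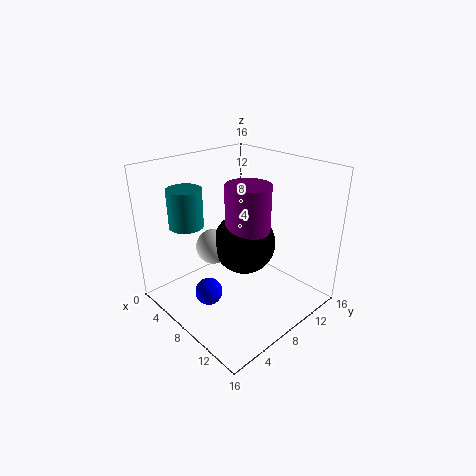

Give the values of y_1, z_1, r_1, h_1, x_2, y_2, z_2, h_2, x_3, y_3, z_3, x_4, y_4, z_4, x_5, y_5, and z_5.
y_1 = 9; z_1 = 7; r_1 = 2.5; h_1 = 7; x_2 = 2.5; y_2 = 5; z_2 = 8.5; h_2 = 4.5; x_3 = 5.5; y_3 = 6.5; z_3 = 6.5; x_4 = 8; y_4 = 9; z_4 = 7; x_5 = 7.5; y_5 = 4; z_5 = 2.5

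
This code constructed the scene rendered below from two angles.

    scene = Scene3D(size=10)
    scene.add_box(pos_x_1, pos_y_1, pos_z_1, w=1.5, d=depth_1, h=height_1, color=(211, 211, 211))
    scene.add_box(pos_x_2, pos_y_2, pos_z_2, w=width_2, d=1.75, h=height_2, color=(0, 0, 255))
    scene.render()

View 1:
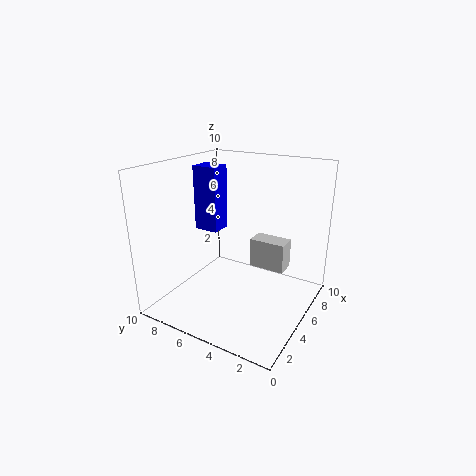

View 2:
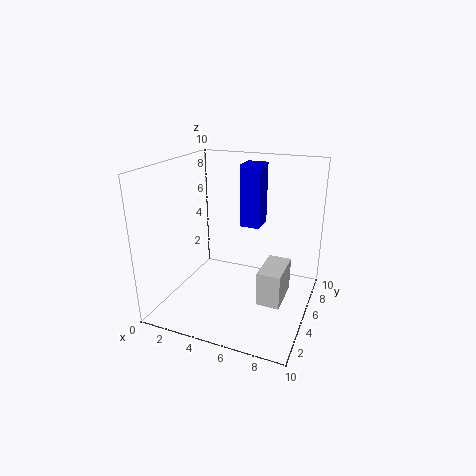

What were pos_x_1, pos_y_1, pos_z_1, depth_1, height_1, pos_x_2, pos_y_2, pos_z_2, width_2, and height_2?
pos_x_1 = 7.25
pos_y_1 = 2.5
pos_z_1 = 1.75
depth_1 = 2.75
height_1 = 2.25
pos_x_2 = 4.5
pos_y_2 = 6.5
pos_z_2 = 5.25
width_2 = 1.5
height_2 = 4.5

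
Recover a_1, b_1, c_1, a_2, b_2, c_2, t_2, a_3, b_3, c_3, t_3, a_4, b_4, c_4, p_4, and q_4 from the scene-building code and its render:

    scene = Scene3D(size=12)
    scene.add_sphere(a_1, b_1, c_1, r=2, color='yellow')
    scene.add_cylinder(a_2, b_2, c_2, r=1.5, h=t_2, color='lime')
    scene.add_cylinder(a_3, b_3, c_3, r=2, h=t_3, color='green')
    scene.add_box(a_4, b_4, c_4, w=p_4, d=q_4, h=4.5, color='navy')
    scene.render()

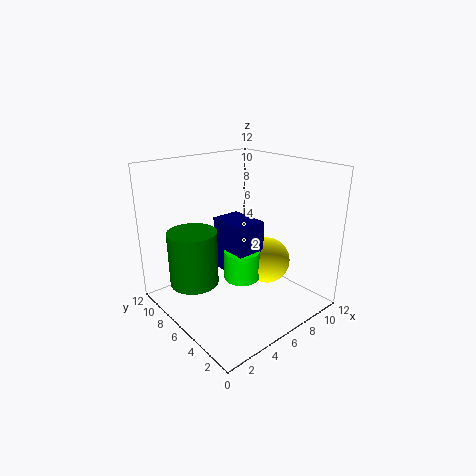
a_1 = 8.5, b_1 = 5, c_1 = 3.5, a_2 = 6, b_2 = 5.5, c_2 = 2.5, t_2 = 2.5, a_3 = 2.5, b_3 = 7.5, c_3 = 2.5, t_3 = 4.5, a_4 = 5, b_4 = 4.5, c_4 = 3, p_4 = 2.5, q_4 = 3.5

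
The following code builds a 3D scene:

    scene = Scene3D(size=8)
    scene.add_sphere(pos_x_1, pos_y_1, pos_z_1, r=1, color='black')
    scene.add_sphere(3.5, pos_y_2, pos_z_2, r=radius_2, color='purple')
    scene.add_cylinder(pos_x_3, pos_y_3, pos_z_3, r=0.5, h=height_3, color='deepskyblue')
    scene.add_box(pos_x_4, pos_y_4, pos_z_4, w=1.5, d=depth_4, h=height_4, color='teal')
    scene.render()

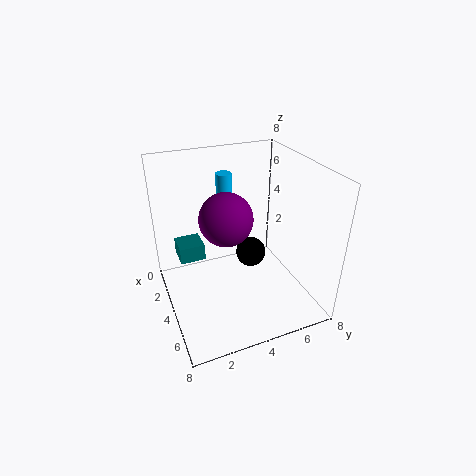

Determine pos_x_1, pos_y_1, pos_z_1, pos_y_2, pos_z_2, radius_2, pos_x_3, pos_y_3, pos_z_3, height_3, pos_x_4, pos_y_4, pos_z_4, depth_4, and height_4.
pos_x_1 = 1.5; pos_y_1 = 6; pos_z_1 = 1; pos_y_2 = 3.5; pos_z_2 = 5; radius_2 = 1.5; pos_x_3 = 0.5; pos_y_3 = 4.5; pos_z_3 = 3; height_3 = 3.5; pos_x_4 = 1; pos_y_4 = 1; pos_z_4 = 2; depth_4 = 1.5; height_4 = 1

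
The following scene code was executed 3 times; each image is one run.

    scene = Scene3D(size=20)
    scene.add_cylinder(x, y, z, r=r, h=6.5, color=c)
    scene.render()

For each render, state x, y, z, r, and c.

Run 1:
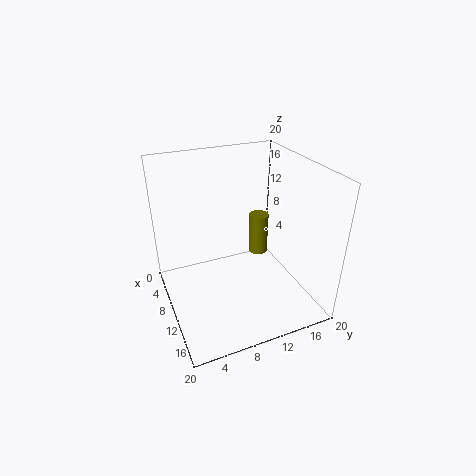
x = 5.5
y = 15.5
z = 4
r = 1.5
c = 'olive'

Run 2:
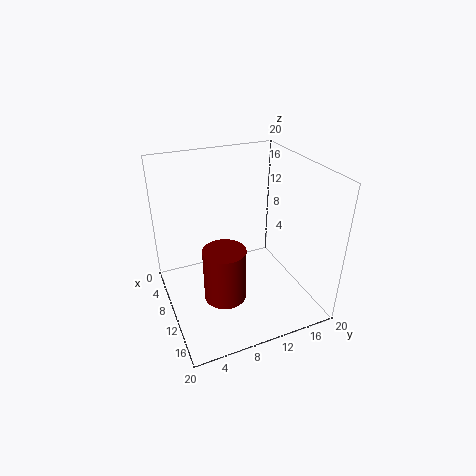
x = 16.5
y = 5.5
z = 6.5
r = 2.5
c = 'maroon'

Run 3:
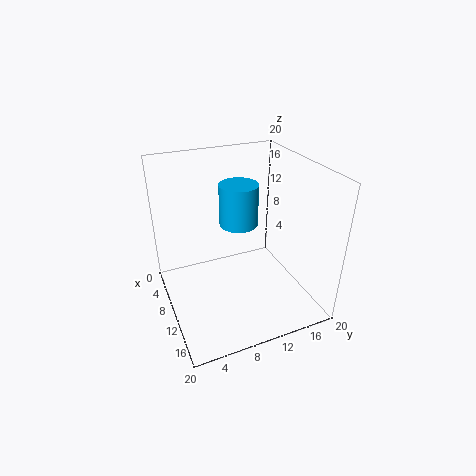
x = 4.5
y = 12.5
z = 9
r = 3
c = 'deepskyblue'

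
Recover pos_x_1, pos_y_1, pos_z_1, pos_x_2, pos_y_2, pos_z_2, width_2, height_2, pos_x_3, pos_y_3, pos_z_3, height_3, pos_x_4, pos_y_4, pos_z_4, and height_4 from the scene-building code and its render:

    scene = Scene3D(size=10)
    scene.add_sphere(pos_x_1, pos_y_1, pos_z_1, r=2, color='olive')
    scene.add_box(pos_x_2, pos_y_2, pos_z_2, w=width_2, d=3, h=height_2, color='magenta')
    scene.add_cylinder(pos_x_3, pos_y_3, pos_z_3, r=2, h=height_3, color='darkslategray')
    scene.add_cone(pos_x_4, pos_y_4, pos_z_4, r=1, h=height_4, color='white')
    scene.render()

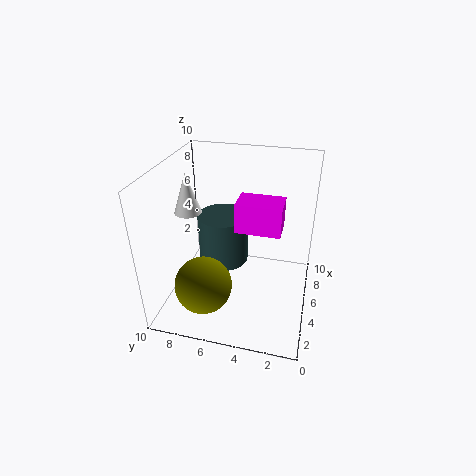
pos_x_1 = 3
pos_y_1 = 7
pos_z_1 = 2
pos_x_2 = 4
pos_y_2 = 2
pos_z_2 = 6
width_2 = 2
height_2 = 2
pos_x_3 = 8
pos_y_3 = 7
pos_z_3 = 1
height_3 = 4
pos_x_4 = 6
pos_y_4 = 9
pos_z_4 = 6
height_4 = 3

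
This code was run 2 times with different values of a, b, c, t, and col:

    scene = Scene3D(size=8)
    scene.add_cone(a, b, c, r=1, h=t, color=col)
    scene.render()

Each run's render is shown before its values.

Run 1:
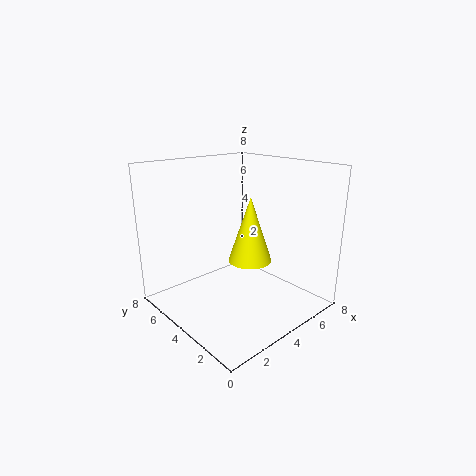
a = 2.5, b = 1.5, c = 4, t = 3, col = 'yellow'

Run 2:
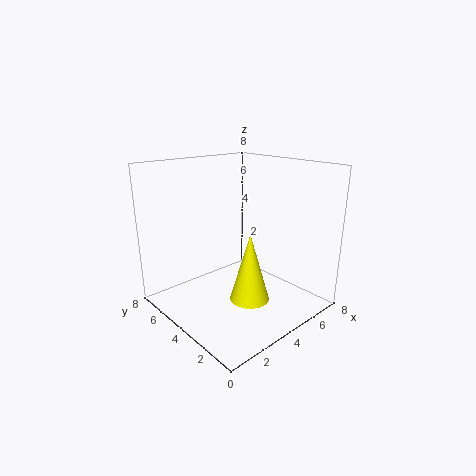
a = 3, b = 2, c = 1.5, t = 3.5, col = 'yellow'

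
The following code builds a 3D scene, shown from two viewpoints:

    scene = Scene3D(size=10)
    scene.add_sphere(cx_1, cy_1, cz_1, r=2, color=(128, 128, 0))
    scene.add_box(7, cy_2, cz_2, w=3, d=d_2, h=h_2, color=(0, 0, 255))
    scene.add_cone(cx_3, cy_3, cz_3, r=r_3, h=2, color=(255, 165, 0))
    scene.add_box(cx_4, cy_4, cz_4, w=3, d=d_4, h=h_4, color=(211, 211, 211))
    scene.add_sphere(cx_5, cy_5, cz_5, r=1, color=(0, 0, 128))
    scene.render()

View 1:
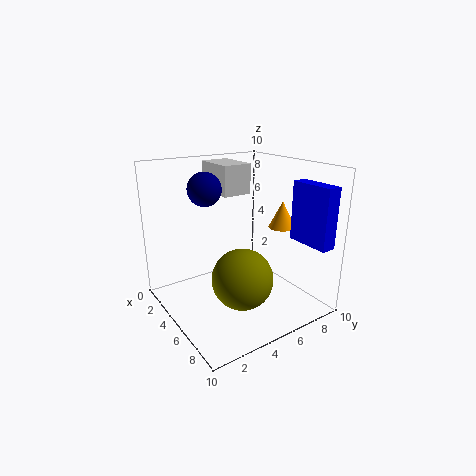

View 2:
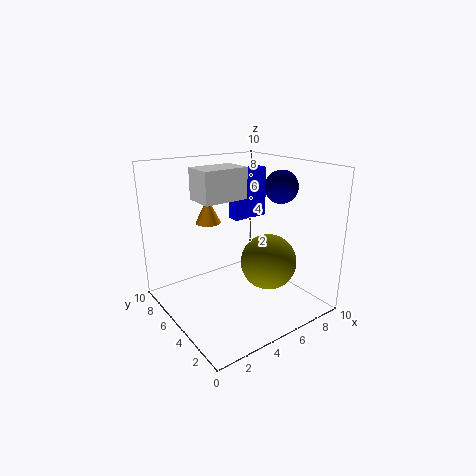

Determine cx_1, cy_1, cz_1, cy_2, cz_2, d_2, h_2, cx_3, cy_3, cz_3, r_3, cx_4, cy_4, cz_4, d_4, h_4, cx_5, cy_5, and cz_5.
cx_1 = 7; cy_1 = 4; cz_1 = 3; cy_2 = 8; cz_2 = 5; d_2 = 1; h_2 = 4; cx_3 = 5; cy_3 = 9; cz_3 = 5; r_3 = 1; cx_4 = 2; cy_4 = 4; cz_4 = 8; d_4 = 2; h_4 = 2; cx_5 = 6; cy_5 = 2; cz_5 = 9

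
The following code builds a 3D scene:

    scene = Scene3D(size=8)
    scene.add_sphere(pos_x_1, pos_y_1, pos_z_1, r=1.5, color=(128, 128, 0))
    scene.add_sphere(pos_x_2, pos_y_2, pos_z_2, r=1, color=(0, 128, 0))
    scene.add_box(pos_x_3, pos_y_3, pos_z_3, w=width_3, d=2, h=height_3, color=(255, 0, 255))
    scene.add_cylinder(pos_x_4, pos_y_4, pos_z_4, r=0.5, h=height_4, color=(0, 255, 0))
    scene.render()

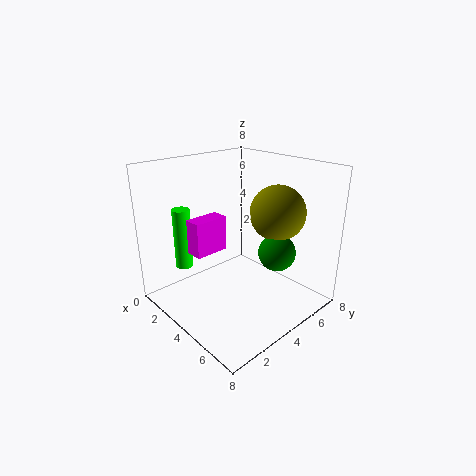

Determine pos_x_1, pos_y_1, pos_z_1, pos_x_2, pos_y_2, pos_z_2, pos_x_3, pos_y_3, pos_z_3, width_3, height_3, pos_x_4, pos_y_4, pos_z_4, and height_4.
pos_x_1 = 5.5; pos_y_1 = 5.5; pos_z_1 = 5.5; pos_x_2 = 6; pos_y_2 = 5; pos_z_2 = 3.5; pos_x_3 = 2; pos_y_3 = 2; pos_z_3 = 3; width_3 = 1; height_3 = 2; pos_x_4 = 1.5; pos_y_4 = 2; pos_z_4 = 2; height_4 = 3.5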